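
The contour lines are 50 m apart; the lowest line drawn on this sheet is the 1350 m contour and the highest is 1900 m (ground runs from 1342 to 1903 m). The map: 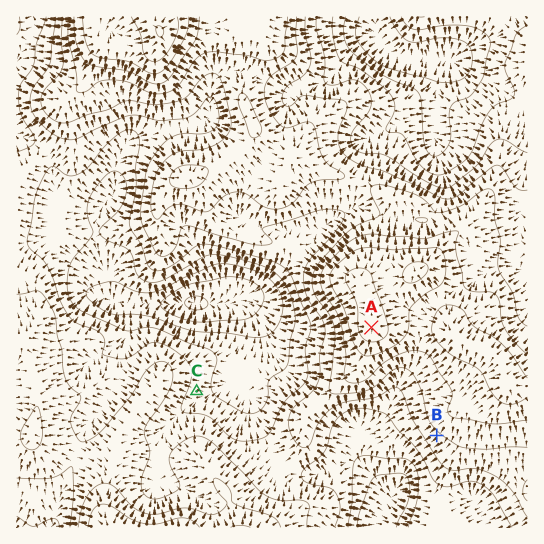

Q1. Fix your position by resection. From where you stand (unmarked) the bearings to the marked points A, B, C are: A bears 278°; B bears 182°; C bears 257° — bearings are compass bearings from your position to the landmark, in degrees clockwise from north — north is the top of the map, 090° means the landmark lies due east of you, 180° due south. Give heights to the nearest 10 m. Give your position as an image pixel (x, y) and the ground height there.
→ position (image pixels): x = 440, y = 336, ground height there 1770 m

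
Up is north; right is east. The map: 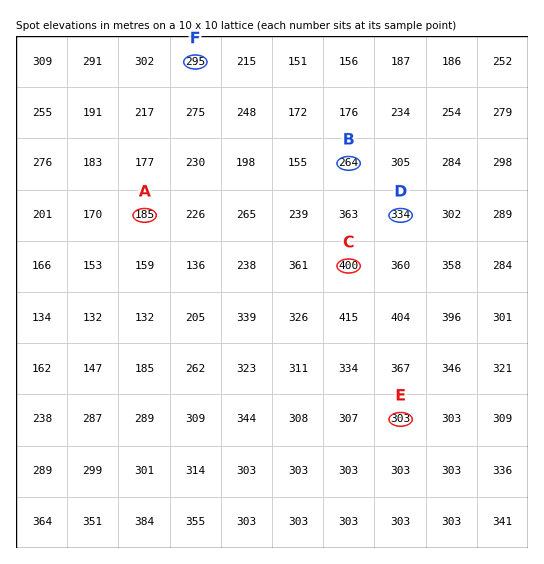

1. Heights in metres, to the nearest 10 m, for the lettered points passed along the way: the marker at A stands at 180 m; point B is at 260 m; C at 400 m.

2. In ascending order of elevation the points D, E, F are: F E D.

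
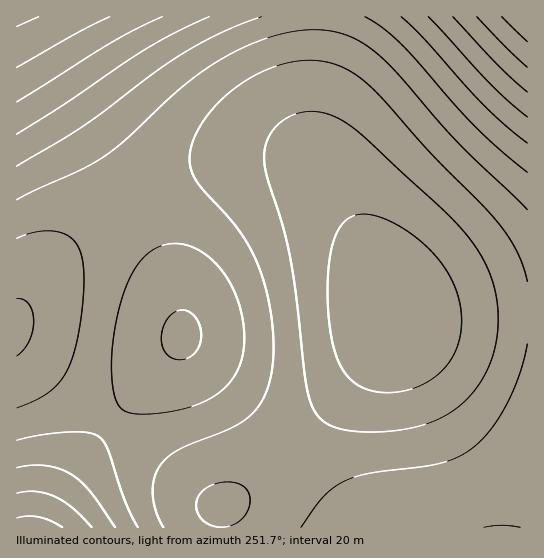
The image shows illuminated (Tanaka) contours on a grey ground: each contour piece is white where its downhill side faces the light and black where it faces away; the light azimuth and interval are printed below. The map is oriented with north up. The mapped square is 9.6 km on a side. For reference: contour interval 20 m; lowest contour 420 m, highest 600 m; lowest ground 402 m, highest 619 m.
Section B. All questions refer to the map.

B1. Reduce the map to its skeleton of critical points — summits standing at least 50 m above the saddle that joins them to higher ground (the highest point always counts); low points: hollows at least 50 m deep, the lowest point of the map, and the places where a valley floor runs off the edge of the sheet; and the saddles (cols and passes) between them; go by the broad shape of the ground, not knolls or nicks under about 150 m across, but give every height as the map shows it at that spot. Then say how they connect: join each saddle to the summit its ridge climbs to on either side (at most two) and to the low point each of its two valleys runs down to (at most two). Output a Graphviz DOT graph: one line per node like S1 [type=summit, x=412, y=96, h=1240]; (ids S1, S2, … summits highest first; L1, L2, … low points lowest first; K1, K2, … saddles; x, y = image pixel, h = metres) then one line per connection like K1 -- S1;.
graph terrain {
  S1 [type=summit, x=390, y=317, h=619];
  L1 [type=low, x=527, y=17, h=402];
  L2 [type=low, x=18, y=17, h=436];
  L3 [type=low, x=30, y=527, h=471];
  K1 [type=saddle, x=290, y=451, h=573];
  K2 [type=saddle, x=127, y=199, h=551];
  K1 -- S1;
  K1 -- L1;
  K1 -- L3;
  K2 -- S1;
  K2 -- L2;
  K2 -- L3;
}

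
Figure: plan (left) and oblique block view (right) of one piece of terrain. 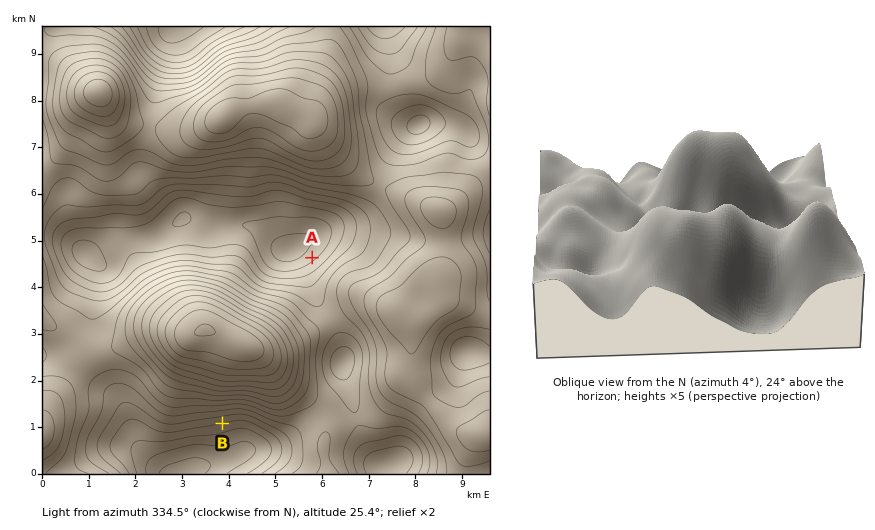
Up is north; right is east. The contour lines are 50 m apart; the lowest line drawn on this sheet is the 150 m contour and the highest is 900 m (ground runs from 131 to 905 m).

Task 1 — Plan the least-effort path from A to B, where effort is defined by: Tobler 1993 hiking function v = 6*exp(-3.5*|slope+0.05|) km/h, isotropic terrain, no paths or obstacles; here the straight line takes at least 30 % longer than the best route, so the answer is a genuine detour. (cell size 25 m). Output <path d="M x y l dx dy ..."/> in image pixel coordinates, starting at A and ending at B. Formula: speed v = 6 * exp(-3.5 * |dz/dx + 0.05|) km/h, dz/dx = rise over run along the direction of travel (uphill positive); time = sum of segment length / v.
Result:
<path d="M312 258l0 35 1 2 0 94-6 12-11 12-12 6-21 0-5-3-22 0-14 7"/>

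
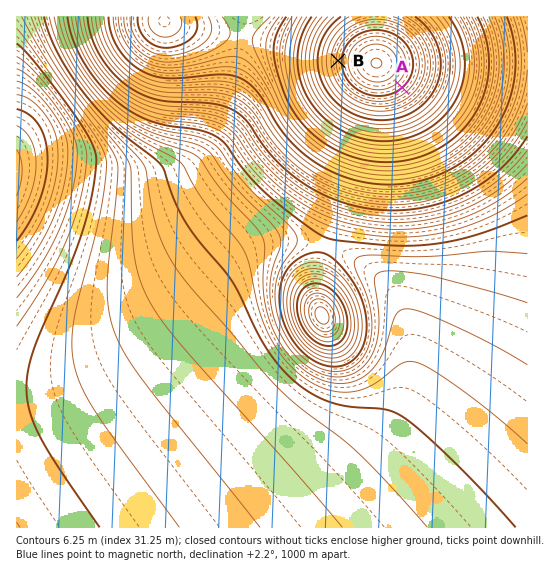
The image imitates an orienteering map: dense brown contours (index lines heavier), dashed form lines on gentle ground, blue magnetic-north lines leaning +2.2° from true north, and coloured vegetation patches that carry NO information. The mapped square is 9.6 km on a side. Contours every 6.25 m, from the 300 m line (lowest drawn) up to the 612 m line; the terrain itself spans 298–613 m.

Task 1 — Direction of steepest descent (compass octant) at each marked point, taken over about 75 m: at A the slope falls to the SE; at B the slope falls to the W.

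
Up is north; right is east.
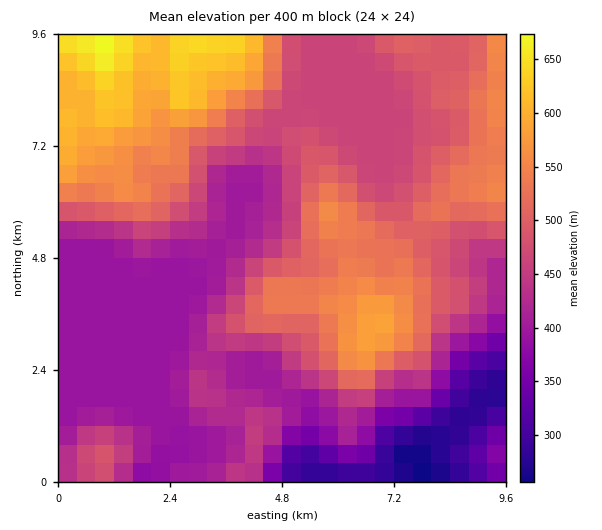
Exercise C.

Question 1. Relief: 250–680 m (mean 460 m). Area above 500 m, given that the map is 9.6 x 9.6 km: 30.3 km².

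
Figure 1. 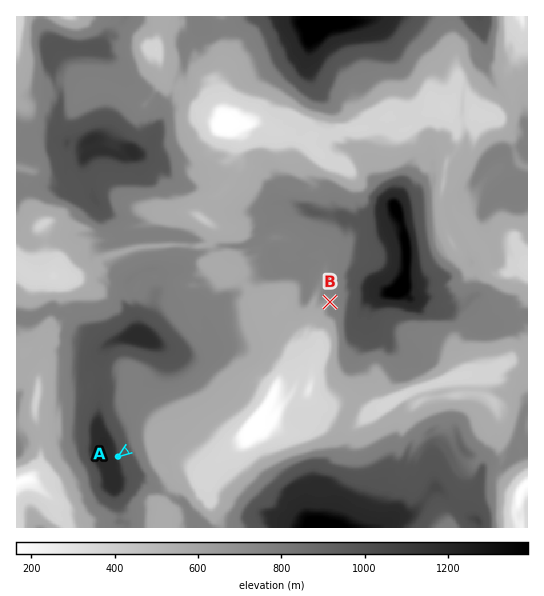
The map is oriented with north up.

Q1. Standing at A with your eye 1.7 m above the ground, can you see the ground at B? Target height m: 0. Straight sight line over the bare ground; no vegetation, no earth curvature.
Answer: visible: true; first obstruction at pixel None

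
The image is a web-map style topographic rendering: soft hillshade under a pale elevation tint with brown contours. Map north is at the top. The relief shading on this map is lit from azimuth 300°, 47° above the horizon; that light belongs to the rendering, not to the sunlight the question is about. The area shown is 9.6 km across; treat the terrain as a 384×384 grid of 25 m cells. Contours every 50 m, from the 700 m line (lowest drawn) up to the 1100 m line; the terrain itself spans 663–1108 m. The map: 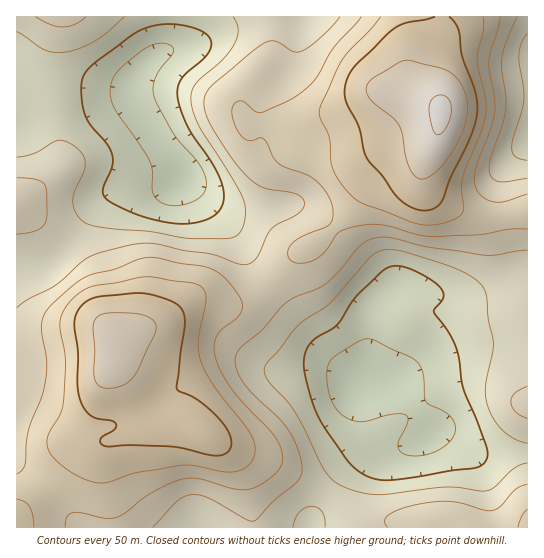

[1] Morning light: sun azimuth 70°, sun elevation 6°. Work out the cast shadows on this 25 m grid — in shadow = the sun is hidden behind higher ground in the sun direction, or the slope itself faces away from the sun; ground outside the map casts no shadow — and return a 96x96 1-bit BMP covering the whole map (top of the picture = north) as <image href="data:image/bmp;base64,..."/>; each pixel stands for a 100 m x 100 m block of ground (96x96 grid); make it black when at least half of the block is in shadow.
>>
<image width="96" height="96" href="data:image/bmp;base64,Qk2+BAAAAAAAAD4AAAAoAAAAYAAAAGAAAAABAAEAAAAAAIAEAAATCwAAEwsAAAIAAAAAAAAA////AAAAAAAAAAAAAAAAAAAAAAAAAAAAAAAAAAAAAAAAAAAAAAAAAAAAAAAAAAAAAAAAAAAAAAAAAAAAAAAAAAAAAAAAAAAAAAAAAAAAAAAAAAAAPgAAAAAAAAAAAAAAfgAAAAAAAAAAAAAA/gAAAAAAAAAAAAAA/gAAAAAAAAAAAAAA/AAAAAAAAAAAAAAA+AAAAAAAAABgAAAAcAAAAAAAAAD4AAAAAAAAAAAAAAD4AAAAAAAAAAAAAAD4AAAAAAAAAAAAH4D4AAAAAAAAAAAB/+B4AAAAAAAAAAAD//AAAAAAAAAAAAAD//AAAAAAAAAAAAAD//h4AAAAAAAAAAAD//D/wAAAAAAAAAAD//D/8AAAAAAAAAAB//D/+AAAAAAAAAAA/+D//AAAAAAAAAAAf8D//AAAAAAAAAAAP8D//AAAAAAAAAAAH4D//AAAAAAAAAAAAwD//AAAAAAAAAAAAAD//AAAAAAAAAAAAAD//gAAAAAAAAAAAAD//gAAAAAAAAAAAAD//gAAAAAAAAAAAAD//gAAAAAAAAAAAAD//gAAAAAAAAAAAAD//AAAAAAAAAAAAAD//AAAAAAAAAAAAAB//AAAAAAAAAAAAAA/+AAAAAAAAAAAAAAf+AAAAAAAAAAAAAAH+AAAAAAAAAAAAAAD8AAAAAAAAAAAAAAA8AAAAAAAAAAAAAAAYAAAAAAAAAAAAAAAAAAAAAAAAAAAAAAAAAAAAAAAAAAAAAAAAAAAAAAAAAAAAAAAAAAAAAAAAAAAAAAAAAAAAAAAAAD/AAAAAAAAAAAAAAP/AAAAAAAAAAAAAA//AAAAAAAAAAAAAB/+AAAAAAAAAAAAAB/+AAAAAAAAAAAAAD/8AAAAAAAAAAAAAD/4AAAAAAAAAAAAAH/4AAAAAAAAAAAAAH/wAAAAAAAAAAAAAH/wAAAAAAAAAAAAAD/gAAAAAAAADwAH4B/gAAAAAAAD/+Af/A/AAAAAAAAP//A//gfAAAAAAAAf//g//gOAAAAAAAA///gf/gOAAAAAAAA///gP/AEAAAAAAAB///gD/AEAAAAAAAB///gB+AGAAAAAAAD///AAcAAAAAAAAAD//+AAAAAAAAAAAAH//+AAAAAAAAAAAAH//8AAAAAAAAAAAAP//8AAAAAAAAAAAAP//4AAAAAAAAAAAAP//4AAAAAAAAAAAAf//wAAAAAAAAAAAAf//gAAAAAAAAAAAAP//gAAH4AAAAAAAAP//AAAf8AAAAAAAAH//AAA/8AAAAAAAAD/+AAD/4AAAAAAAAB/+AAD/4AAAAAAAAA/8AAH/4AAAAAAAAAf4AAH/wAAAAAAAAADwAAH/wAAAAAAAAAAAAAD/gAAAAAAAAAAAAAD/gAAAAAAAAAAAAAB/gAAAAAAAAAAAAAA/AAAAAAAAAAAAAAAfAAAAAAAAAAAAAAACAAAAAAAAAAAAAAAAAAAAAAAAAAAAAAAAAAAAAAAAAAAAAAAAAAAAAAAAAAAAAAAAAAAAAAAAAAAAAAAAAAAAAAAAAAAAAAAAAAAAAA="/>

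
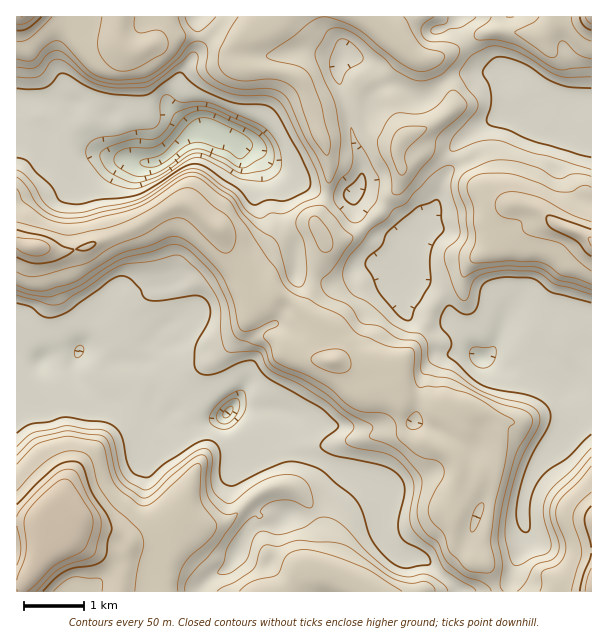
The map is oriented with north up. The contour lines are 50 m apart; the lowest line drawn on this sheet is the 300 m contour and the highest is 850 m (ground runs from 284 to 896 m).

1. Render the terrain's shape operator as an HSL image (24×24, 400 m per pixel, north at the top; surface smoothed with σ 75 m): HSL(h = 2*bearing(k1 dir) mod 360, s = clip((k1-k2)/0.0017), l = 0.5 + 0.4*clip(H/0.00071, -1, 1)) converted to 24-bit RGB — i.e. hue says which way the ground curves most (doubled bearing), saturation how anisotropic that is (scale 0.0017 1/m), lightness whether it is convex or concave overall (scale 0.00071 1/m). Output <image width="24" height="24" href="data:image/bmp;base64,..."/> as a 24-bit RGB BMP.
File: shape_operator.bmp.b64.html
<image width="24" height="24" href="data:image/bmp;base64,Qk32BgAAAAAAADYAAAAoAAAAGAAAABgAAAABABgAAAAAAMAGAAATCwAAEwsAAAAAAAAAAAAA/8zSGJBwHjgSLG0txsR5WWZ82q5oGjw7FoVCs2SwwVqlxmyakH3BmcjirunnYsjgtyfk/wmnbQgXYP4pC2xaiEi7uozREyrI98uG8J/hkZnjNODXn7dgUmmEvHyAqV2JL5BJEjo8WtOHrMbUkqnWacNkocA8Og0YRCcTYg4quu/U2+vEHkSBIXxPfhMqHVReyuanlouDzraoVovBU5S9g1Gbjn+Ev5q1wJnWDmxqT68oY3IxlGo8sLpqczBMaESAxCvJhNGze8pi7N2GHzpbPh5SxZQyMi+i2aThy5uxtua1aDO6U5bGZSbywYiogtt6ISyo/4PpjXI8PWErSsZPkHVih2KGTFh7SzvBx7+wuZmB29FVGFKQER9svdjpKJvTH3hH5K6s7Ny3PCeRJpduCg8p6ZzF/e7ODhUlIohM6bb8yMvzgmSugF1zgGZqbUtkMm4amrNNvI1ytpmI4qJADkNWK5pw2nim4pu4JrUv63dZ5tucIQ84R3BdDFkm/9jMRgufaH1qT3Y1i3w0hz5Dizo5dVkyUyg9dsxyRq6ChMB7k2OE6q6VED9GNnBOJntkHMIufWjfhazg84ueehaIeIWEZIBrS6cWTBn/yn66foSJe4OKX2eQkynG6Ge8YnLVd9zQuVBYnoVkXYht1YGHOZ3QPXV8LHFRZIFLUmwmb2MfdV8wh2RohXR1f3tuxqdtDTMAyqYAlIpidVlRVR4ijzUgb+BoScaAMXmWk76gi5u+v+b1m6rq8JzuVjWZdneGe5OKgIGVe2ySi3Z4fImKgnOKin2JjXZt4XXJDMTKkzQvTh4VP7iLjum/hKGmg5ScNdu/kMXRjOy6Zg8lXTMZgEwwfmdpfHJxh5xVh45JSF9+pIV2fYBrb4GDfniMo2mmxmZtSzYl3xW+yun1lb7nnNHebICni5e9y+aME0UbkWgbMxEko3BijIl4g3V5dYeAlnaMd56eUkiHdqJqiYCAboJ0bHxzU2CPxEmq5WKvPv/Xp3V+e5JgfLdbaJe0Xb6i6WaRkTaqrUKMUJ23VpWLkoN/f3+HgnuCZkAqo58mPYVJcYOCiXyAind2aX1mRWFnXC9h8O3QRKCBU6SEktDGlcK1Q4Z9iFs8ZypAwGJTmmYzYKJ3UW99kYp5gXt0gGtbWehvguKFbKwtEVMgZXpakYNtlGmXdjuDO4uEqduRk8CeDJ/pvHgvaoM6l2ZScERhVnN3uTt79uaWIks7dXZFZUMydSkMdDASw51DSrtK04W5x1ahEDwUVH8rRl1AWyVAeeWFfLeDn9CGGwcs5KBwV6gqQGY0dml6Z2p+bU2Q75Go9ja7gQ7JEnm3q+nta1jhzOr/sav/qYbv7MT3yZbxiITQJSl9Yc/Im9iNbcqjqECuTRpwxtmZ37boLl26TXtlaHd9PZmcjzqg4qCYlIrFjWu/gjBCY+H9iLwoKKq2KS/FuYff1rn69cn7hlzIcc/BuubHMKjkijGvZzno2/DcS4Ku+y/d0kpEOG9GR0xqQzVo1tiTlmliTnS6yv7/LOC9gt9qORYjS1clKokOE3w6dzDr/c77wuXfpO7gfgiKqUWCJ2Il2VEAZWQTJz9L84aTRbtlHT5cZW/BmNCgkr3JjNDNj0+Wu2eEoR5Cf1Bse7F+OMpBM0AVBTIBMrEc+uTRskK3YRODlyJ1wzU8114Y4u2ZDx1O0MlE5KyjJWB0EtKDusl3pbRvnn1uR2SSes52iGZdgoR7u55djhkYVjcbjqkmADMNncAASxEFJxIMQyIJrRw+1PnAYMi0LRmLod+twYp2RbKGKoZzaKx+eK15g1tDgVc2cEs0in+BfoqFn3CZjHSzuo/Ww9XfxkXOHCgLLg4FQ8kRTO7MVjOk2fjKbyuXQI+aWrV5t5HW+J3iMa5HHGkldlU5fmhdf3p2f32BfYBCeIdZcU5Oaz0TUFQNlrcPnxehtkPuWprSecc5H0kvStpnsuOhYSGSaZhaabRQWFMiTn4q9NfZaS/AbW6Ig3l/fmtbeXdHlsJAImtPXgYxudL4wL3u8K28AkIsYBrDyszlys/skanvq+zsq8SAKhxhun2lhSA4xoVFJdEkU4IbYkdBdV9ZVRQb1JMXkJdE4uW8MAx0i/TkdXywm73Dy6XZ9cT2ACkzzM+JsI9XgY04XGwor304Iyc9ThQSZeKMvfjpx7P241/xfic0VhkXZNzmg+LfvmDDtPg3GoCXb6SUX2+Hq8JnbINPzd6TEQupT2qvzqK7tJe7o3ivoExScxuDh+zcpN/I5lY6DT4FHByD8Xn+p8D+n4HZvVfF+SW9"/>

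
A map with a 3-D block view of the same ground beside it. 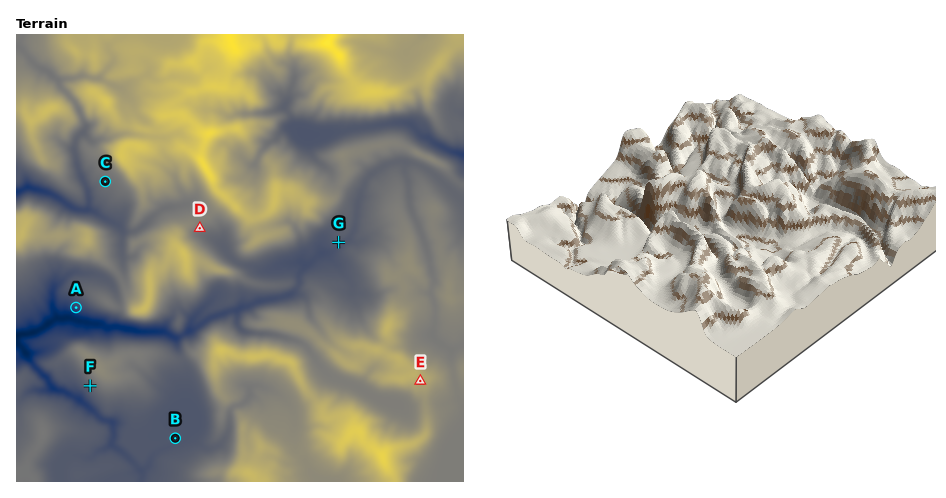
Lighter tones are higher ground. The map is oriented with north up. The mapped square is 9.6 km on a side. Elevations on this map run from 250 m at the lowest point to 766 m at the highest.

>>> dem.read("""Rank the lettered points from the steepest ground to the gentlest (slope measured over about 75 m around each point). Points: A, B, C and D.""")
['A', 'D', 'C', 'B']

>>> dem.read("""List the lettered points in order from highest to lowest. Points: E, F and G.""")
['E', 'F', 'G']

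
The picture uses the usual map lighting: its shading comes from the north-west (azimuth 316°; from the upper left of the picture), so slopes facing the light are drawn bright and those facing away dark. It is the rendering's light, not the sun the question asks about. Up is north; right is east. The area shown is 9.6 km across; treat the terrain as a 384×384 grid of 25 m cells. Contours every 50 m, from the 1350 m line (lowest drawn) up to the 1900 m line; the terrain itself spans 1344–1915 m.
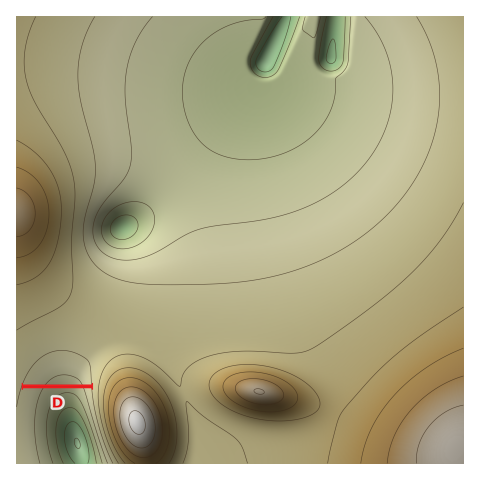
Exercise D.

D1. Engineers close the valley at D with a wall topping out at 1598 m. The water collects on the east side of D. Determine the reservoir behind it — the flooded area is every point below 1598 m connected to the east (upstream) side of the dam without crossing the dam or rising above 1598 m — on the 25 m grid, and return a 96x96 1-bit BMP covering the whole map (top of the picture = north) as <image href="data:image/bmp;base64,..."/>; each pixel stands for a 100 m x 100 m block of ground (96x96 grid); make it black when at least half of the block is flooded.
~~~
<image width="96" height="96" href="data:image/bmp;base64,Qk2+BAAAAAAAAD4AAAAoAAAAYAAAAGAAAAABAAEAAAAAAIAEAAATCwAAEwsAAAIAAAAAAAAA////AAAAAAAAAAAAAAAAAAAAAAAAAAAAAAAAAAAAAAAAAAAAAAAAAAAAAAAAAAAAAAAAAAAAAAAAAAAAAAAAAAAAAAAAAAAAAAAAAAAAAAAAAAAAAAAAAAAAAAAAAAAAAAAAAAAAAAAAAAAAAAAAAAAAAAAAAAAAAAAAAAAAAAAAAAAAAAAAAAAAAAAAAAAAAAAAAAAAAAAAAAAAAAAAAAAAAAAAAAAAAAAAAAAAAAAAAAAAAAAAAAAAAAAAAAAAAAAAAAAAAAAAAAAAAAAAAAAAAAA//wAAAAAAAAAAAAA//wAAAAAAAAAAAAAf/wAAAAAAAAAAAAAf/wAAAAAAAAAAAAAP/wAAAAAAAAAAAAAH/gAAAAAAAAAAAAAB+AAAAAAAAAAAAAAAAAAAAAAAAAAAAAAAAAAAAAAAAAAAAAAAAAAAAAAAAAAAAAAAAAAAAAAAAAAAAAAAAAAAAAAAAAAAAAAAAAAAAAAAAAAAAAAAAAAAAAAAAAAAAAAAAAAAAAAAAAAAAAAAAAAAAAAAAAAAAAAAAAAAAAAAAAAAAAAAAAAAAAAAAAAAAAAAAAAAAAAAAAAAAAAAAAAAAAAAAAAAAAAAAAAAAAAAAAAAAAAAAAAAAAAAAAAAAAAAAAAAAAAAAAAAAAAAAAAAAAAAAAAAAAAAAAAAAAAAAAAAAAAAAAAAAAAAAAAAAAAAAAAAAAAAAAAAAAAAAAAAAAAAAAAAAAAAAAAAAAAAAAAAAAAAAAAAAAAAAAAAAAAAAAAAAAAAAAAAAAAAAAAAAAAAAAAAAAAAAAAAAAAAAAAAAAAAAAAAAAAAAAAAAAAAAAAAAAAAAAAAAAAAAAAAAAAAAAAAAAAAAAAAAAAAAAAAAAAAAAAAAAAAAAAAAAAAAAAAAAAAAAAAAAAAAAAAAAAAAAAAAAAAAAAAAAAAAAAAAAAAAAAAAAAAAAAAAAAAAAAAAAAAAAAAAAAAAAAAAAAAAAAAAAAAAAAAAAAAAAAAAAAAAAAAAAAAAAAAAAAAAAAAAAAAAAAAAAAAAAAAAAAAAAAAAAAAAAAAAAAAAAAAAAAAAAAAAAAAAAAAAAAAAAAAAAAAAAAAAAAAAAAAAAAAAAAAAAAAAAAAAAAAAAAAAAAAAAAAAAAAAAAAAAAAAAAAAAAAAAAAAAAAAAAAAAAAAAAAAAAAAAAAAAAAAAAAAAAAAAAAAAAAAAAAAAAAAAAAAAAAAAAAAAAAAAAAAAAAAAAAAAAAAAAAAAAAAAAAAAAAAAAAAAAAAAAAAAAAAAAAAAAAAAAAAAAAAAAAAAAAAAAAAAAAAAAAAAAAAAAAAAAAAAAAAAAAAAAAAAAAAAAAAAAAAAAAAAAAAAAAAAAAAAAAAAAAAAAAAAAAAAAAAAAAAAAAAAAAAAAAAAAAAAAAAAAAAAAAAAAAAAAAAAAAAAAAAAAAAAAAAAAAAAAAAAAAAAAAAAAAAAAAAAAAAAAAAAAAAAAAAAAAAAAAAAAAAAAAAAAAAAAAAAAAAAAAAAAAAAAAAAAAAAAAAAAAAAAAAAAAAAAAAAA="/>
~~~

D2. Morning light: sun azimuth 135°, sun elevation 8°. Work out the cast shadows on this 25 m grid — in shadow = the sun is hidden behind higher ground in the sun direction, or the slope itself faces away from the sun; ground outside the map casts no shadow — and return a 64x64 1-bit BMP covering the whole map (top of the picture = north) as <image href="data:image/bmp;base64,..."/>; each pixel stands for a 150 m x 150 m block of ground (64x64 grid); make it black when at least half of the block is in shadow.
<image width="64" height="64" href="data:image/bmp;base64,Qk0+AgAAAAAAAD4AAAAoAAAAQAAAAEAAAAABAAEAAAAAAAACAAATCwAAEwsAAAIAAAAAAAAA////AAAAAAAAPAAAAAAAAAB8AAAAAAAAAH4AAAAAAAAA/gAAAAAAAAD+AAAAAAAAAP8AAAAAAAAA/wAAAAAAAAH/AAAAAAAAAf+AAAAAAAAB/4AAAAAAAAH/gAAAAAAAA/+AB+AAAAAD/4AP+AAAAAP/gB/4AAAAA/8AP/AAAAAD/AA/wAAAAAP4AD8AAAAAAIAAPAAAAAAAAAAAAAAAAAAAAAAAAAAAAAAAAAAAAAAAAAAAAAAAAAAAAAAAAAAAAAAAAAAAAAAAAAAAAAAAAAAAAAAAAAAAAAAAAAAAAAAAAAAAAAAAAAAAAAAAAAAAAAAAAAAAAAAAAeAAAAAAAAAD4AAAAAAAAAPgAAAAAAAAA+AAAAAAAAABgAAAAAAAAAAAAAAAAAAAAAAAAAAAAAAAAAAAAAAAAAAAAAAAAAAAAAAAAAAAAAAAAAAAAAAAAAAAAAAAAAAAAAAAAAAAAAAAAAAAAAAAAAAAAAAAAAAAAAAAAAAAAAAAAAAAAAAAAAAAAAAAAAAAAAAAAAAAAAAAAAAAAAAAAAAAAAAAAAAAAAAAAAAAAAAAAAAAAAAAAAAAAAAAAAAAAAAAAAAAAAAAAAAYBAAAAAAAADwOAAAAAAAAPg8AAAAAAAAeDwAAAAAAAB8PAAAAAAAADw8AAAAAAAAPBwAAAAAAAAeHAAAAAAAAB4cAAA=="/>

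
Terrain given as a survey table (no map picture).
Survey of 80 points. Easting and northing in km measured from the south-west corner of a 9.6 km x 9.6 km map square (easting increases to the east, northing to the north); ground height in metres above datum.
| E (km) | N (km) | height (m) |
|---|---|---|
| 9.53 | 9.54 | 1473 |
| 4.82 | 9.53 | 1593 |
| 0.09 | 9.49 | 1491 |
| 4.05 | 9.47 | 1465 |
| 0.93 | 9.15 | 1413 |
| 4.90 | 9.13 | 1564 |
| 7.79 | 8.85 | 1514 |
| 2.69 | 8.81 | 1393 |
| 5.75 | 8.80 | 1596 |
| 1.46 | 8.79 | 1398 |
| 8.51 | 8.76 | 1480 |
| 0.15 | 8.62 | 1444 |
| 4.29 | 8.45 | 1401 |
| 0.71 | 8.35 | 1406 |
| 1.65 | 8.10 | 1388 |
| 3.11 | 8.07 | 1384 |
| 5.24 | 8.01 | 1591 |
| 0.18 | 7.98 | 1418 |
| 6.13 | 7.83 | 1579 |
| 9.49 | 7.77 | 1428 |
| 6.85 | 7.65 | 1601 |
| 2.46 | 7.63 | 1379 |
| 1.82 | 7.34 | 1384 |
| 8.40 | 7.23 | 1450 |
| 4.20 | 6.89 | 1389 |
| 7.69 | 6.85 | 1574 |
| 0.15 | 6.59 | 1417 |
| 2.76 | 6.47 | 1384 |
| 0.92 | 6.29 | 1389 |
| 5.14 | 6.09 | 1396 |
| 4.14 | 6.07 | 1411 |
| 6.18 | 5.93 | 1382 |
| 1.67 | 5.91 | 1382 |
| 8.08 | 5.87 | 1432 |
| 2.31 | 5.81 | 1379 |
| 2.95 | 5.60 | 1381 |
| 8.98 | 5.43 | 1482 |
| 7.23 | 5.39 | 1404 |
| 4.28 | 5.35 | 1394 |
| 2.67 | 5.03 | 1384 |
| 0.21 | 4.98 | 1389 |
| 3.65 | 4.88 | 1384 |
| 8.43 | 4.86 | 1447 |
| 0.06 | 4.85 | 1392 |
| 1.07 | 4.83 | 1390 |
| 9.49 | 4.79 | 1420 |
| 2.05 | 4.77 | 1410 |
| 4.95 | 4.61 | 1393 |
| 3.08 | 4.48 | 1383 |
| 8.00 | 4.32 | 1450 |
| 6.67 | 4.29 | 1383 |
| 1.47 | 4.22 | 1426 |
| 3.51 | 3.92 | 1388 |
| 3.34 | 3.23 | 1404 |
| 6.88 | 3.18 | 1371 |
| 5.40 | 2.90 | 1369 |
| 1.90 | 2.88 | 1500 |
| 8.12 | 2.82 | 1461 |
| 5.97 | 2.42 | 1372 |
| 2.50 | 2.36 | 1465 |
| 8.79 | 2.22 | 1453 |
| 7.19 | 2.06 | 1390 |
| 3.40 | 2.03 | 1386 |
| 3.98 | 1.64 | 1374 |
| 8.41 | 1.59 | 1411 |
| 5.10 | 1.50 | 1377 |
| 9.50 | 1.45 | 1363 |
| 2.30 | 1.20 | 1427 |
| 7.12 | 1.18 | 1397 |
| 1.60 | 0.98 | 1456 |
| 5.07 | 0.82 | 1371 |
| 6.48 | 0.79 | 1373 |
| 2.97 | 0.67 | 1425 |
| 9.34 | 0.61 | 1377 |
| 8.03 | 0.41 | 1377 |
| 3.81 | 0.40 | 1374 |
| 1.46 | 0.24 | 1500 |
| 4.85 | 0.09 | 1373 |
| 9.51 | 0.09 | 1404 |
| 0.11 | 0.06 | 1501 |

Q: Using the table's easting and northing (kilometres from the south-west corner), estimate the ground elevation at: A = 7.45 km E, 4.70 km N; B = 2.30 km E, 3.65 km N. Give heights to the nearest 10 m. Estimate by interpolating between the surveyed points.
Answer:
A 1390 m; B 1440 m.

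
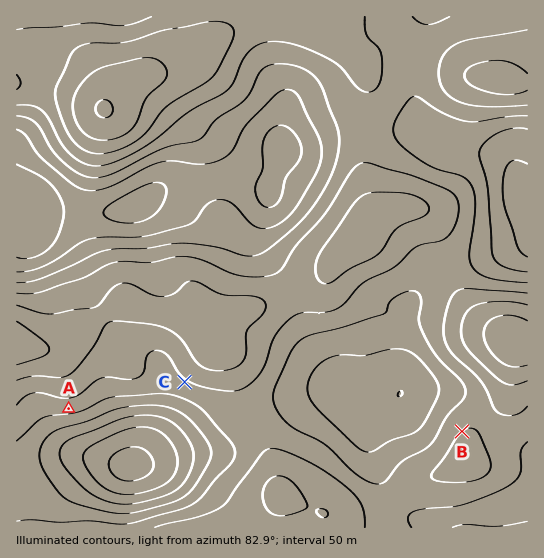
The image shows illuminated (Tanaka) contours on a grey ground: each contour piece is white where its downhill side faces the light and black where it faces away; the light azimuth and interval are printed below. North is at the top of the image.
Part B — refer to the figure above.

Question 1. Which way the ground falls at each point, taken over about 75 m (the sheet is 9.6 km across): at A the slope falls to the N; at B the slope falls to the SE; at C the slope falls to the NE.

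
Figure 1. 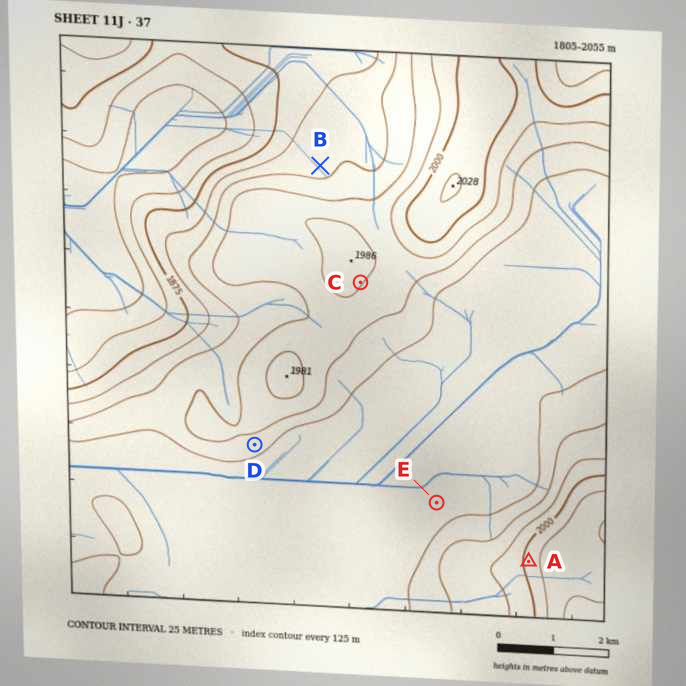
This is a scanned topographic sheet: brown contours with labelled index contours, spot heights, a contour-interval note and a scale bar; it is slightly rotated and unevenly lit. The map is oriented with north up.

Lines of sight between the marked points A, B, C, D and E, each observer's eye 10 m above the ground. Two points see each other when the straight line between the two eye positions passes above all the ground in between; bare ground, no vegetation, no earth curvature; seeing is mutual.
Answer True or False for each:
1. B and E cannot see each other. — True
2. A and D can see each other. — True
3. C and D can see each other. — False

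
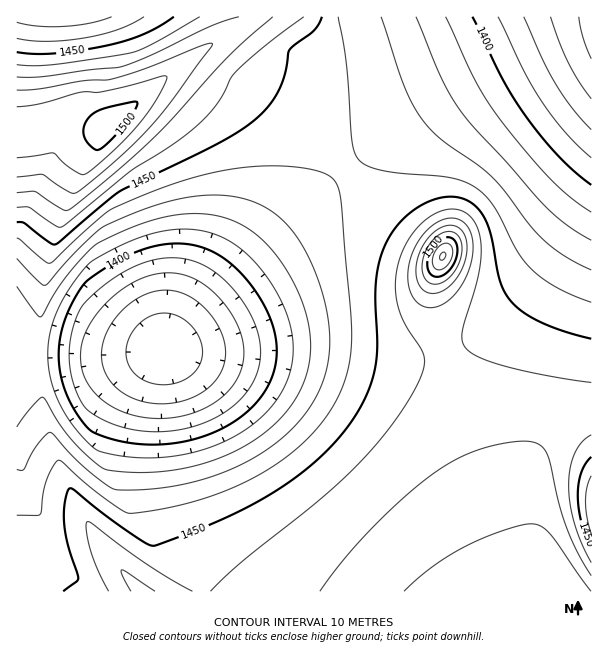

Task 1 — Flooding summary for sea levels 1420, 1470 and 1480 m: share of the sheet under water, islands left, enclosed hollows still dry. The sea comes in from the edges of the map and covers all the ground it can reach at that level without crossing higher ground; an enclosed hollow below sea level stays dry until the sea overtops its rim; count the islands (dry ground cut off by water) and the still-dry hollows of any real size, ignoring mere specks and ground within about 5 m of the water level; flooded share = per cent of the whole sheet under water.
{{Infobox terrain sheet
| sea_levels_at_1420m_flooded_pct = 25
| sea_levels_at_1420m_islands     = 0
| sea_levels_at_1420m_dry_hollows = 0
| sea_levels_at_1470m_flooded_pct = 84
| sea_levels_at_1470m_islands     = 1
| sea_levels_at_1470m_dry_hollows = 0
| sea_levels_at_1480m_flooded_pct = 93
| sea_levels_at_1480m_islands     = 1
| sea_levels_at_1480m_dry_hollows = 0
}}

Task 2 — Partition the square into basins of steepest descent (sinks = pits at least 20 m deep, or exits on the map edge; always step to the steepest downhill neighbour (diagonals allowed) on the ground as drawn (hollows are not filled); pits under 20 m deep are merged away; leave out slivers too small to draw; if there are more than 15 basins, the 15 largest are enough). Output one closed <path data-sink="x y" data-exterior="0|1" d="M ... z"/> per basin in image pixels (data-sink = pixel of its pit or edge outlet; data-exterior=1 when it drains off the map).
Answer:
<path data-sink="164 351" data-exterior="0" d="M201 52l-40 28-51 48-11 0-15-4-10-6-6 0-21 9-31 5 0 459 499 1 1-23-6-29-36-96-40-121-2-27 4-26 6-15-46-31-29-29-35-42-36-37-33-24-33-14z"/><path data-sink="591 17" data-exterior="1" d="M591 16l-333 0 0 4-6 4-24 10-28 17 30 27 33 14 33 24 36 37 35 42 29 29 46 31-9 27-1 17 2 24 40 121 36 96 6 29 0 23 16-1 0-37-4-27-2-36 3-23 5-13 10-18 16-15 15-7 17-4z"/><path data-sink="57 17" data-exterior="1" d="M257 16l-240 0-1 115 19-1 21-6 12-6 6 0 19 9 17 1 27-26 45-38 36-24 34-16 6-4z"/><path data-sink="591 506" data-exterior="1" d="M591 412l-16 3-21 12-16 19-9 22-3 39 6 47 1 38 59-1z"/>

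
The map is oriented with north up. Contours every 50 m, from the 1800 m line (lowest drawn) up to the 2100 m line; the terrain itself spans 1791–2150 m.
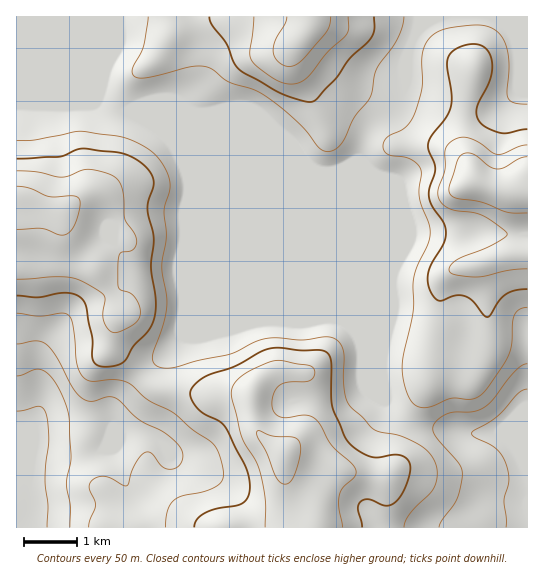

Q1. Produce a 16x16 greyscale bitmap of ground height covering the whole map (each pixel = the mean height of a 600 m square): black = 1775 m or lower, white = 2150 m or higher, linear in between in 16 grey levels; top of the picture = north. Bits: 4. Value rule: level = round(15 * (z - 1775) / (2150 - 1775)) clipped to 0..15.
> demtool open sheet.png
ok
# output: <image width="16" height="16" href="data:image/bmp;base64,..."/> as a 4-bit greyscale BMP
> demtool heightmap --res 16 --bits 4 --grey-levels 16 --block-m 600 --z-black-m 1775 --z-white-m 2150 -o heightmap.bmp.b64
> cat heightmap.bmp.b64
<image width="16" height="16" href="data:image/bmp;base64,Qk32AAAAAAAAAHYAAAAoAAAAEAAAABAAAAABAAQAAAAAAIAAAAATCwAAEwsAABAAAAAAAAAAAAAAABEREQAiIiIAMzMzAERERABVVVUAZmZmAHd3dwCIiIgAmZmZAKqqqgC7u7sAzMzMAN3d3QDu7u4A////ABJWeJrMqXVDE1Vmety6hkMSRFaM3Jh1MxNFaKy6hmVDJHeJrLpmiIRGmXZ5mWaJh3erhVZmVXmXqruFVVVVeqnMy4VVVVV6vN3LhVVVVWm83cuFVVVVfO6aqXVVVmZ73GZ2ZVVod4qpVVZmZ5mHeZdVVoeL25d5p1VWiJvduHeH"/>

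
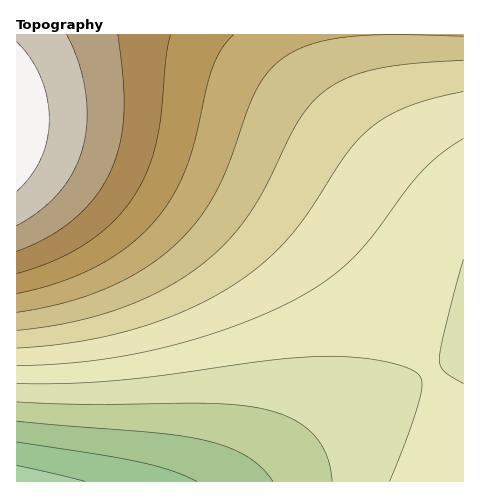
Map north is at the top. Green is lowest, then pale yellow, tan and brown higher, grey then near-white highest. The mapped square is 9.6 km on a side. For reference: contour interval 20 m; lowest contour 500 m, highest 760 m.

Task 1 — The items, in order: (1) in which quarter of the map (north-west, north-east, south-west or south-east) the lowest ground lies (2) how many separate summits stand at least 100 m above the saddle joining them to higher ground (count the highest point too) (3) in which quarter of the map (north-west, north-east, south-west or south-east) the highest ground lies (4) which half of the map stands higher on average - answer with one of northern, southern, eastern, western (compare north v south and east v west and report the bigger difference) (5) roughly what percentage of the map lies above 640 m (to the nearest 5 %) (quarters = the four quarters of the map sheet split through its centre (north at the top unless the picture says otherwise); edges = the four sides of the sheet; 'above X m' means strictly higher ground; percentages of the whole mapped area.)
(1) Look to the south-west quarter for the lowest ground.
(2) There is 1 summit with 100 m or more of prominence.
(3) The highest ground is in the north-west quarter.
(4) The northern half stands higher on average than the southern half.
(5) About 35 % of the map lies above 640 m.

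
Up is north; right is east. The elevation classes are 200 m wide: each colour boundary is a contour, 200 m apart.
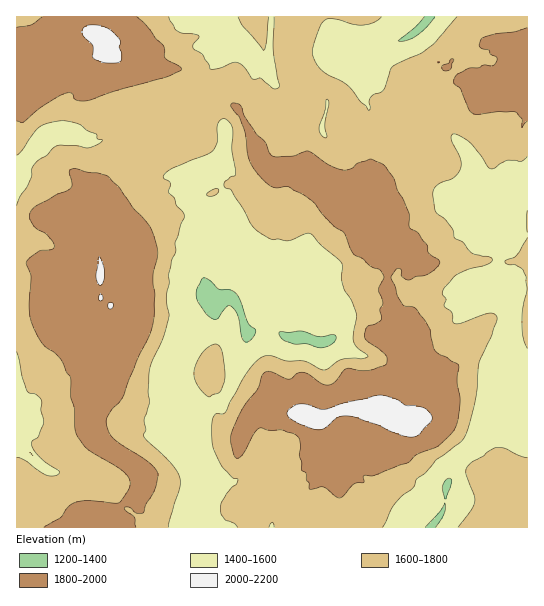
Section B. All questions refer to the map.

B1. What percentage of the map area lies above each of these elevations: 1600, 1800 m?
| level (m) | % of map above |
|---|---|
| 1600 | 71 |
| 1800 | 30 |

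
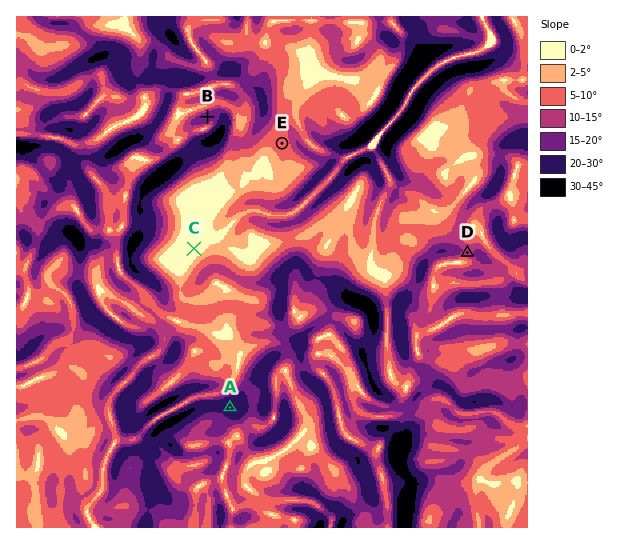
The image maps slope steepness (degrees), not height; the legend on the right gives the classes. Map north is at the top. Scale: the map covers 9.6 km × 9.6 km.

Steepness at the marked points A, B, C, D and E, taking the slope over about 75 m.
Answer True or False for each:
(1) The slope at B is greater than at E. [True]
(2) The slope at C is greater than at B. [False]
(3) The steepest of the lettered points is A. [True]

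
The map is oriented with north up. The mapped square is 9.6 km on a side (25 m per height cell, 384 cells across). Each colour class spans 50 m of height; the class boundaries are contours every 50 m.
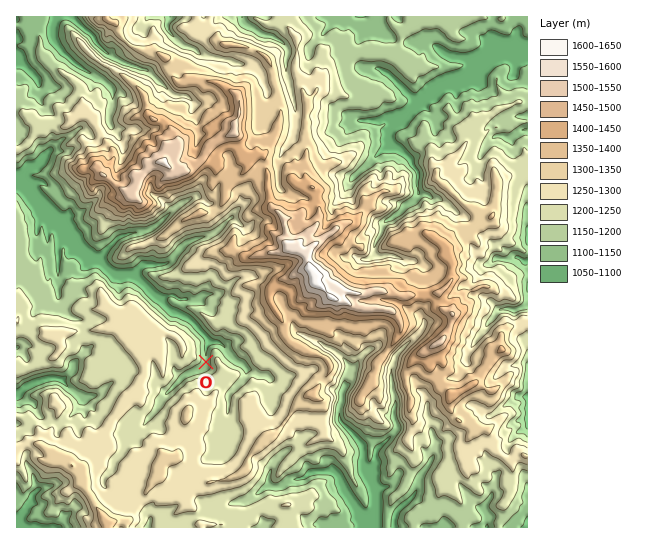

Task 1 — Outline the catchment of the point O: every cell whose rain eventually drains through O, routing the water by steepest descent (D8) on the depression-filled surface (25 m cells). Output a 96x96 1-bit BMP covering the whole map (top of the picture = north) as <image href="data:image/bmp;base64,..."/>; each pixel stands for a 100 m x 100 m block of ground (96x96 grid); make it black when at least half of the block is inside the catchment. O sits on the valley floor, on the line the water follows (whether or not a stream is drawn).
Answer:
<image width="96" height="96" href="data:image/bmp;base64,Qk2+BAAAAAAAAD4AAAAoAAAAYAAAAGAAAAABAAEAAAAAAIAEAAATCwAAEwsAAAIAAAAAAAAA////AAAAAAAAAAAAAAAAAAAAAAAAAHgAAAAAAAAAAAAAAPwAAAAAAAAAAAAAAfwAAAAAAAAAAAAAAf4AAAAAAAAAAAAAA/8AAAAAAAAAAAAAB/8AAAAAAAAAAAAAB/+AAAAAAAAAAAAAD/+AAAAAAAAAAAAAD//AAAAAAAAAAAAAH//AAAAAAAAAAAAAB//gAAAAAAAAAAAAA//gAAAAAAAAAAAAAf/8AAAAAAAAAAAAAf/+AAAAAAAAAAAAAf/+AAAAAAAAAAAAAP/+AAAAAAAAAAAAAP/+AAAAAAAAAAAAAH/+AAAAAAAAAAAAAH//AAAAAAAAAAAAAD//AAAAAAAAAAAAAB//AAAAAAAAAAAAAB//gAAAAAAAAAAAAA//4AAAAAAAAAAAAAf/+AAAAAAAAAAAAAP//AAAAAAAAAAAAAH//AAAAAAAAAAAAAH//gAAAAAAAAAAAAD//gAAAAAAAAAAAAD//gAAAAAAAAAAAAD//AAAAAAAAAAAAAD/wAAAAAAAAAAAAAD/gAAAAAAAAAAAAAH+AAAAAAAAAAAAAAP+AAAAAAAAAAAAAAP8AAAAAAAAAAAAAAf4AAAAAAAAAAAAAA7gAAAAAAAAAAAAABwAAAAAAAAAAAAAABgAAAAAAAAAAAAAAAAAAAAAAAAAAAAAAAAAAAAAAAAAAAAAAAAAAAAAAAAAAAAAAAAAAAAAAAAAAAAAAAAAAAAAAAAAAAAAAAAAAAAAAAAAAAAAAAAAAAAAAAAAAAAAAAAAAAAAAAAAAAAAAAAAAAAAAAAAAAAAAAAAAAAAAAAAAAAAAAAAAAAAAAAAAAAAAAAAAAAAAAAAAAAAAAAAAAAAAAAAAAAAAAAAAAAAAAAAAAAAAAAAAAAAAAAAAAAAAAAAAAAAAAAAAAAAAAAAAAAAAAAAAAAAAAAAAAAAAAAAAAAAAAAAAAAAAAAAAAAAAAAAAAAAAAAAAAAAAAAAAAAAAAAAAAAAAAAAAAAAAAAAAAAAAAAAAAAAAAAAAAAAAAAAAAAAAAAAAAAAAAAAAAAAAAAAAAAAAAAAAAAAAAAAAAAAAAAAAAAAAAAAAAAAAAAAAAAAAAAAAAAAAAAAAAAAAAAAAAAAAAAAAAAAAAAAAAAAAAAAAAAAAAAAAAAAAAAAAAAAAAAAAAAAAAAAAAAAAAAAAAAAAAAAAAAAAAAAAAAAAAAAAAAAAAAAAAAAAAAAAAAAAAAAAAAAAAAAAAAAAAAAAAAAAAAAAAAAAAAAAAAAAAAAAAAAAAAAAAAAAAAAAAAAAAAAAAAAAAAAAAAAAAAAAAAAAAAAAAAAAAAAAAAAAAAAAAAAAAAAAAAAAAAAAAAAAAAAAAAAAAAAAAAAAAAAAAAAAAAAAAAAAAAAAAAAAAAAAAAAAAAAAAAAAAAAAAAAAAAAAAAAAAAAAAAAAAAAAAAAAAAAAAAAAAAAAAAAAAAAAAAAAAAAAAAAAAAAAAAAAAAAAAAAAAAAAAAAAAAAAAAAAAAAAAAAAAAAAAAAAAAAAAAAAAAAAAAAAAAAAAAAAAAAAAA="/>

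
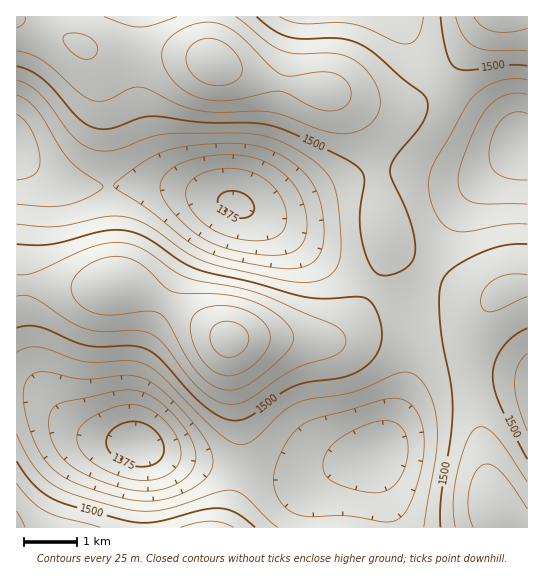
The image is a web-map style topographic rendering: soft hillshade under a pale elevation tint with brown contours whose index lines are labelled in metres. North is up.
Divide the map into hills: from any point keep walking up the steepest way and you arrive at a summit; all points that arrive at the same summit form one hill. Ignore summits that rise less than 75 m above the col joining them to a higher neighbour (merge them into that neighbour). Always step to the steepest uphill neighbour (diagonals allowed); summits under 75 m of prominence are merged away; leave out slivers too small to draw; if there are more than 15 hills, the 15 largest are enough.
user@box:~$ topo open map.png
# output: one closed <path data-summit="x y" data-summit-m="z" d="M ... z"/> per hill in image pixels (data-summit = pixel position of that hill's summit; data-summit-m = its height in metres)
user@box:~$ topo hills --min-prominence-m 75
<path data-summit="229 339" data-summit-m="1610" d="M527 16l-128 1 17 33 15 20 27 25 49 34 13 14-2 5-43 41-12 16-48 90-5 22-2-7-13-11-57-30-71-49-28-15-37-12-39-8-94 0-24-9-28-21-1 235 14 2 12 5 28 26 24 13 43 8 22 9 31 8 92 15 29 0 43-15-25 14-12 11-6 16-1 26 217 0z"/><path data-summit="214 62" data-summit-m="1590" d="M398 16l-381 0-1 138 29 22 24 9 94 0 39 8 37 12 28 15 71 49 57 30 13 11 2 7 5-22 48-90 12-16 41-39 4-7-13-14-49-34-27-25-15-20z"/><path data-summit="17 527" data-summit-m="1554" d="M25 391l-9 0 1 137 292 0 2-26 6-16 12-11 19-10-3-1-34 12-29 0-104-17-41-15-28-4-24-8-15-9-28-26z"/>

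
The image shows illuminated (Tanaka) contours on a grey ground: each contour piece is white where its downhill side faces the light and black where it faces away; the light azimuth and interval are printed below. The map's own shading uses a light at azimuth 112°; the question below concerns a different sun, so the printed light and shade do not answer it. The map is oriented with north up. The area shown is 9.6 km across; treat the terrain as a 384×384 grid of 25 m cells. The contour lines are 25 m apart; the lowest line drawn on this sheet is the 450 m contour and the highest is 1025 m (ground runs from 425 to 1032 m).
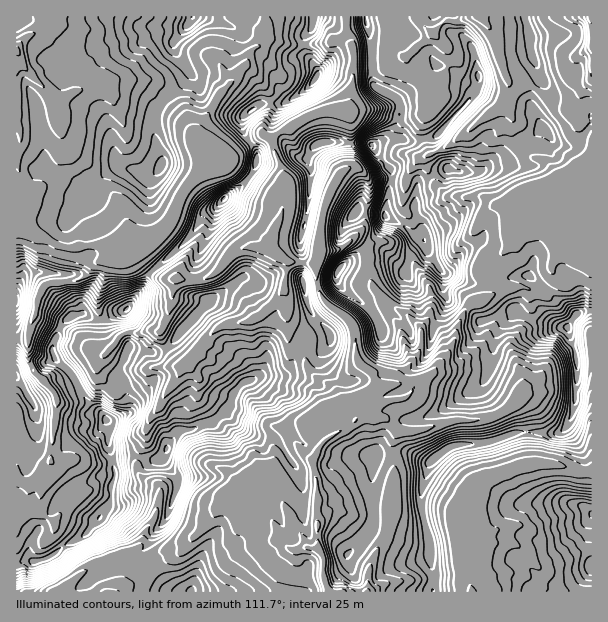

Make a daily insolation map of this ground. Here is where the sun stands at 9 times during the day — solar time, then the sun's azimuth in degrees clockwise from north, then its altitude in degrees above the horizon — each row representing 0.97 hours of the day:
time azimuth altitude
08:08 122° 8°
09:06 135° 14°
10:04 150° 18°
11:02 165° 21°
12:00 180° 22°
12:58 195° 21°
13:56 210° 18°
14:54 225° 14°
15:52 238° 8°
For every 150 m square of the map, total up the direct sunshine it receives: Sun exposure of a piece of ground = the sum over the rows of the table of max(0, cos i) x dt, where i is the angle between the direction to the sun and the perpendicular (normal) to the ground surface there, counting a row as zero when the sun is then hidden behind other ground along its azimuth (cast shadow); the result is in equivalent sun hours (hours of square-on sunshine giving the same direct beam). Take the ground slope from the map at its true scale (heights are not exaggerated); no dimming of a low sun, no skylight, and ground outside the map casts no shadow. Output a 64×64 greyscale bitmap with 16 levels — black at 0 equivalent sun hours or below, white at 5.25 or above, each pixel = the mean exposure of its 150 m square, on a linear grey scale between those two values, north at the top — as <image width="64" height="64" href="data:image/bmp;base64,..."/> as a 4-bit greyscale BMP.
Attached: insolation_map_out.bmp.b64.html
<image width="64" height="64" href="data:image/bmp;base64,Qk12CAAAAAAAAHYAAAAoAAAAQAAAAEAAAAABAAQAAAAAAAAIAAATCwAAEwsAABAAAAAAAAAAAAAAABEREQAiIiIAMzMzAERERABVVVUAZmZmAHd3dwCIiIgAmZmZAKqqqgC7u7sAzMzMAN3d3QDu7u4A////AP/sqHiamXdmVVVlVVVVVVVVfd7KhVVVZ2d3d3ZlZ3ia///8hnmYh2VDM0RERUVVVmZ6yoiqmId3d3d3dmZmeJvv///JZniHdkMjRVVVVWZmd2ioh3iaqXZmd3iIhmd3eGd7/v65dnh2VDNGZlVmZlVUeZiYZmZ4d2d3d3dmiIdlRCFs///ah4hmU0ZmZmZlVCSYZ5lmZWd2Z3dmVWh4mIZVYyWv///rrKhlNXZmdmepmIVFeYZmd2Znd3d3h3eJiGV2REe//syc64hUZlZ3eGeGVERXhmZ3VWd3dmZmeIiZZUVlVYzM3Ka8mHVGZmd3eXZVVFZ3ZndWZ2eImImHd4llRnZUR63ct3uYdlVnd3eId4ZWd3Znh2ZnZ3iZmImHd2Zmh1M0d4mYaqh3dnd3d4h2eHiHdneHd3dnd3eIiIhzZmVodURmRXdnuoh3d3d3eId4iIh3d4iZh3dmVVVVQgBmZUV3dnh2d3eruph3d3eIh5iYiHd3eamId2VERDIAAHhmVEV3WHWLuHiZmYd3d5h3mIh3d3d4qqiHZlVDMRABeHVVREV2Z73IRURYqYd4l2iZmIiHeIm7uqmYdlVDRWd3l3dmeHZ3eJhmebuqmpl1VWeIiIeIdpzN3cuoh4iauneId4mqp2UjeaqrzMqqmFaWVmZmZnUhKN///tzMze3Jd4dom7mHVCRHzu7uzcmXZ3hCM0NEMQABNWec7////rl4h1eqmYqEMyWt7+vMlmV3Z4UjMjQzIRAAAAFYqpm9qXiXV2ZoiapCERJpm8l2eHd3eIQzNIh2QgAAAAARIlqoeIdVaHU0mmIjIiN5ipvLmHd3d2Z3ZVaJd2QyEBEjR6qZZkRkMQAVlTNENFZ3ruzsqHdnd2ZVRFi8zLlkRERXqadEWYYAASRoQjRGVom6rLu6qHdmZ3ZmZnmrqYdlVFeIlCOJhBEkVEhzMzNEa8qYd5uqu6dmZ2ZmVniZh3Z2d5lzNol0MlZUNYYzRDM1iZiJh5p2d5mZhlRVZ4mIh2d4mFN9yUNERWVDRURUNCEkZVZ7qWRXiarLd2ZniYeZh4iHMmmjJFQ2mauYdURUVCNmV4mphozv+o2oiHd4iKupmXcgJ1RFZkSJh4qnVUVURVVXeKqXnf67qcp6l4iLzczJZiE0eHZ4c0QxOrp0VUM0RVZ3iYeKynqnunaqiavM7st2UjNImaqnIiIlq6YiIiEkVnh2ZXmImnebmIqZy4mt2nZ0RFvt3e/8l0NaunQyIjVViFI1mnaHeIu4iqirqHZmmpVFRZp2rv25UzWc3Ll0VmeVEUnaVnbLjLhjV4qFQgOspUQyJDNVeoZTM2qqmalWaIMlz8Znncqb2kEkVUUwEhN1RDERIAAFmFRmVniJm4VpdG77Znre3Lt4mGQiMzQgAFZTAAAQAAFmQyEAJomZlnl1rpVmm824qpqql1RWYyERN3ZCAAAAABM0MQACaHZ3eFSLh3iaq4nO63Z3ialDVUQ1ZUMQAAAAGKdocxE1QzRBIkepeJh3jch4ZmVVRVZ2ZiIAAAEREAACrIi5YyAREjIyIlh3h1atlCeHZmVGdmZmAAEiNEQzIiEpx5qGMSNGi1MyAmd0V6p2NIh3ZmVnZmYBI1ZmZmZ2VCKbi6mHd2eJVGchR0RpuGdzSId2ZWZmZkRWiIiId3d2Qzmay6l3dmdUaJdXzdt2Z6hVd2ZmZ2ZmZ4iIiHiHd3dkNarMyod2ZmRWrJn/xlRFeYVnZmZmd3d3d3eIiId4mGVVm97ah3ZldVVqmahEU1RHl2Z3Z3Z3d3ZmZniIh4mpdlRIzrl2dmaGRDRVVUZ0NFR4Zmd3d3d3d3Znd4h4mqmGVCJamZd3Z5dDMiJFVFZ0NEaIZnd3d3d3d2Znd4qqqpdUIQFbuXdnh1QyAVVUVmq7u7uXd3d3d3eHdmZoqqqaqGUxAAa7hniIZDIDZXVWi97u3Muph3d3eId2VVeZl3iZdUMhEqyoq5h1QinKlSR6uZmqq8y6mHdmZ2VVZ3ZVZnZVVDIkiXjNl3h2rbRXM0QxIkZ3Znq5h2VmZmZnZUVmREVUREZFWIV6zMzulleGIAEjNWZoqYmYVmZmZmZlVWZEVmZnmiJWJGndzMl4vLvGESRDVoiJh3hnZmZmZlVWdlZmZ4rKQ1MjEBERICVlRp2kNFVFV5dVZ2d2d2d2VWZmZnd4rNupuEMQAAAQATMyJ8t0RlRWdVZnd3d3d2ZVZmZ4iJipnO3NpjISIiITdkQyjbdUVnZDVWd3d2d3ZUZmZomquFQ0rs79qGZUREVnZlQ524ZmdkVmZndmZmZVVmZmebu4VDIkVr/9l2V63HVmZUSduGZUV3ZVd1aIdlZ3ZlZoqph0QyJUN//JZr61JGZnZVmYZlV4ZWNkWYiId3dmZneJh4ZFRWREbcqHhRJFZ3d2aIZmeIZWdEWHd4iIiIiZiIdneHVXVmZVmHd1RVVnh2VmZWeIdWZnWYd3eIiZmZmqhmZ5l3dYh3I2Znd2Zmd2VVRFZ4hmZldoZmZ3h4mqmap2Z5iJdXZmMgNFZ3d2Z1RXdVVnd1Z3VJZmZ3d4d4mpmZmJmJl2VEUyIkV3d3h0RXhkVVZ3d4iXtlZmZmd4h3hmvKmamIdniLt2Z5h3eJZIhyNFZnd3eIeqh2Z3d3d4h3ecy6l2d3dleqhoqHeHRoUxI0ZmdVVVVmd3d3eIdlVVZVipdmZ3d2Z4lmeGZ3VYqHQjVmd1VVMk"/>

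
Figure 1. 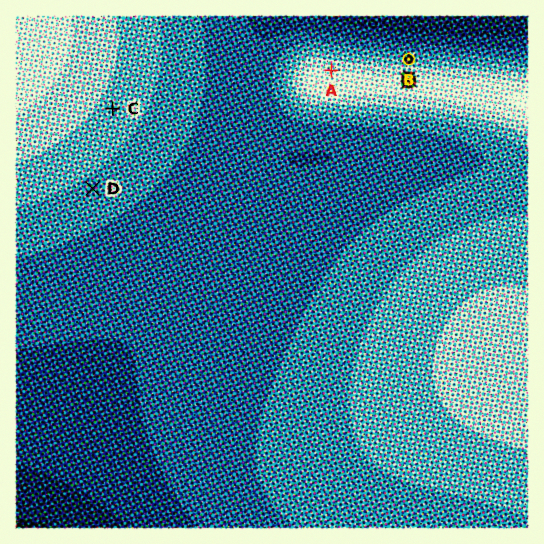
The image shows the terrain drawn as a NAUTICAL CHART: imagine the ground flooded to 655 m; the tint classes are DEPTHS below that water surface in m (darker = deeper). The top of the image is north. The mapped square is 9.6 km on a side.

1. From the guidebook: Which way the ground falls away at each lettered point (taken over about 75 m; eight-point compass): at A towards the N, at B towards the N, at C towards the SE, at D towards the SE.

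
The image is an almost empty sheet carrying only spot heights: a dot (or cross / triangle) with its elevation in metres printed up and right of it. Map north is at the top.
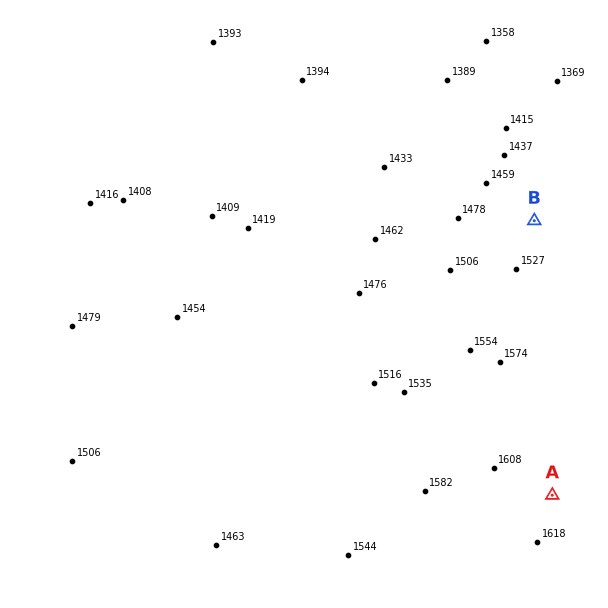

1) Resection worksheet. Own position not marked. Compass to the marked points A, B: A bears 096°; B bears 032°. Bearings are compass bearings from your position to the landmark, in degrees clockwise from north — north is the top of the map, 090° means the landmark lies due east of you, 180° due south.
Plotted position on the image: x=374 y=477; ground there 1550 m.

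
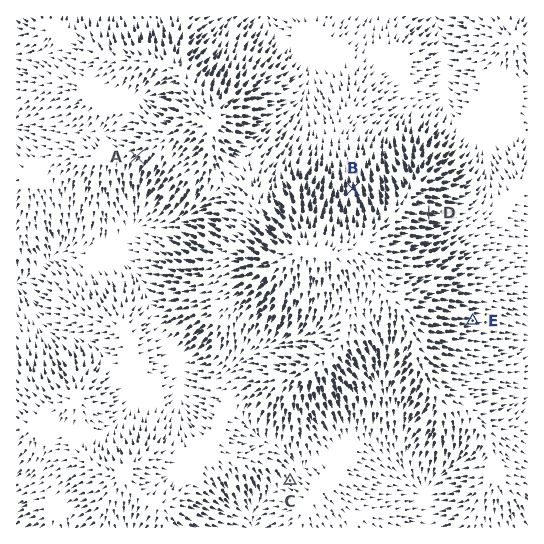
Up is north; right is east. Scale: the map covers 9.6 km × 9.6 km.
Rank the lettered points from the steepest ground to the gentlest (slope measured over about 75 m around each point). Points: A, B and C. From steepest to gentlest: B A C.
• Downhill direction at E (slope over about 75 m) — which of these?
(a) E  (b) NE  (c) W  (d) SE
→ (a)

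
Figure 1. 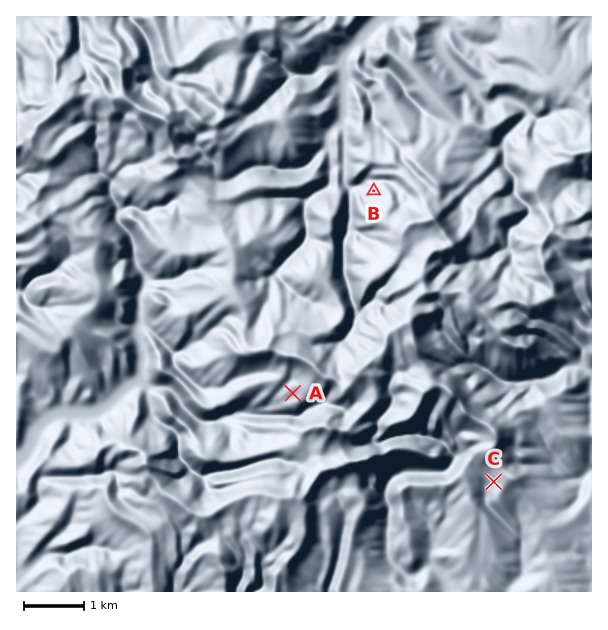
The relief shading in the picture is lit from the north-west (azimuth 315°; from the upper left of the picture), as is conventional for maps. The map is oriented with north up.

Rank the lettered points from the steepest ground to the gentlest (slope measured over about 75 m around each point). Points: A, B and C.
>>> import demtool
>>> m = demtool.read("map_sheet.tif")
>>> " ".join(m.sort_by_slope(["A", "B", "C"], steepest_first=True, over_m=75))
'B C A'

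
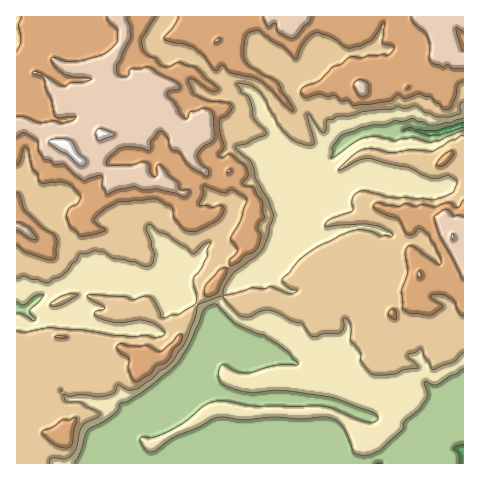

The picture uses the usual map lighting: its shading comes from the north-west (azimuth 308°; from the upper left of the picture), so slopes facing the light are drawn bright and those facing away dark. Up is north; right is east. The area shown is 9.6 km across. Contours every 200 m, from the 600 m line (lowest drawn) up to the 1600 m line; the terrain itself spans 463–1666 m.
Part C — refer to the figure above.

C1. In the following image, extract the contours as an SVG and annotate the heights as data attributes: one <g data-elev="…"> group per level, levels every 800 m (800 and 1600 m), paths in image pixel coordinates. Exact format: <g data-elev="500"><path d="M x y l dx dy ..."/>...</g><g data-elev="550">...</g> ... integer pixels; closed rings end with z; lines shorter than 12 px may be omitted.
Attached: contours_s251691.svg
<g data-elev="800"><path d="M75 463l6-12 7-21 22-13 7-6 3-8 7-2 14-8 34-28 15-22 13-32 3-4 7-3 4 1 19 19 20 9 8 2 14 9 11 9 10 11-25 2-28 7-10-2-11-6-3 0-3 4-1 7 2 5 3 3 9 4 14 4 35-2 49 7 43 15 4 4 1 3-5 4-5-1-13-4-22-9-11-3-67 0-28-5-11 0-12 5-18 15-18 10-15 6-12 1 1 7 6 6 7 0 19-14 23-9 20-11 27 3 28-3 29 2 22-2 11 2 8 6 4 7 8 21 8 2 9-1 10-4 19-18 3-4 1-7 16-12 7-13-2-14 12 3 26-16"/><path d="M17 302l7 3 12-10 5-1 3 1-14 16 5 10-18-8"/><path d="M463 131l-23 9-9 2-19-4-12 1-5 2-18-5-13 2-10 5-19 14-5 1 3-5-1-6 9-11 20-8 13-3 12-1 9-3 9 0 8-2 6 2 6 1 4 3 7 0 17-3 11-4"/></g><g data-elev="1600"><path d="M453 239l1 1 0-3-2-3z"/><path d="M80 166l5-1 1-5-8-6-8-14-10-2-11 3 1 3 17 10z"/><path d="M99 140l16-6-11-5-6 0-2 4z"/></g>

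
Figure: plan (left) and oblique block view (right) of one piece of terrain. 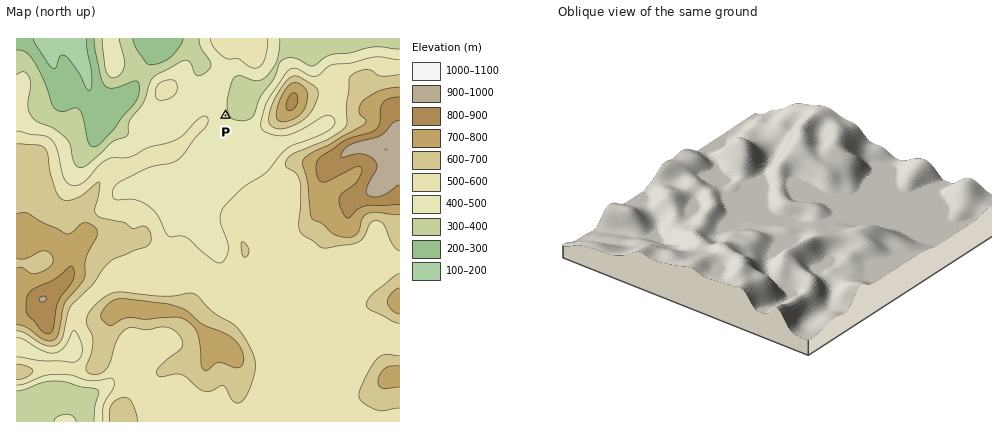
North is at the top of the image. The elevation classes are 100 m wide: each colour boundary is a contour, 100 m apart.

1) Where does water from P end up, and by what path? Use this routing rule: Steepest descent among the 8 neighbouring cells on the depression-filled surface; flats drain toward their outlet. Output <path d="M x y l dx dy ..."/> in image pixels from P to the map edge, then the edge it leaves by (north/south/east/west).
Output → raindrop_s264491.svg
<path d="M226 116l4-2 44-44 4-4 2-6 8-8-2-4-2-10"/>
exit: north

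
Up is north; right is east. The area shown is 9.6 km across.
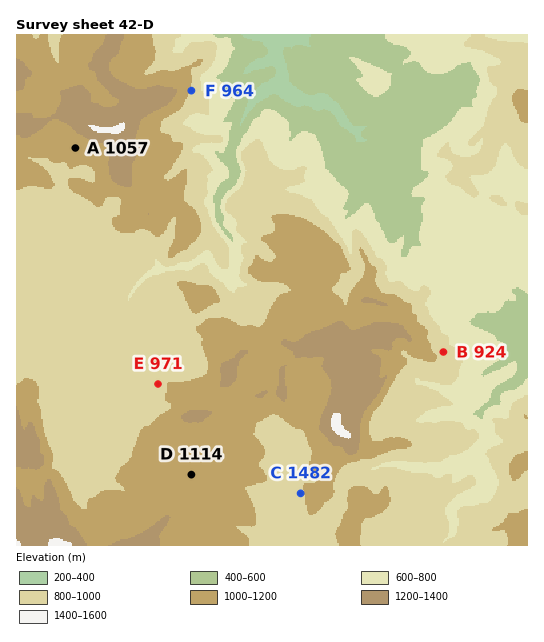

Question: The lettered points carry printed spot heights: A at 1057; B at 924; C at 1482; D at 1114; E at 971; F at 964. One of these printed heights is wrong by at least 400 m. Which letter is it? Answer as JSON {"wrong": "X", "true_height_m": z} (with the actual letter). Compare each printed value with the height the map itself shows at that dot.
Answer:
{"wrong": "C", "true_height_m": 982}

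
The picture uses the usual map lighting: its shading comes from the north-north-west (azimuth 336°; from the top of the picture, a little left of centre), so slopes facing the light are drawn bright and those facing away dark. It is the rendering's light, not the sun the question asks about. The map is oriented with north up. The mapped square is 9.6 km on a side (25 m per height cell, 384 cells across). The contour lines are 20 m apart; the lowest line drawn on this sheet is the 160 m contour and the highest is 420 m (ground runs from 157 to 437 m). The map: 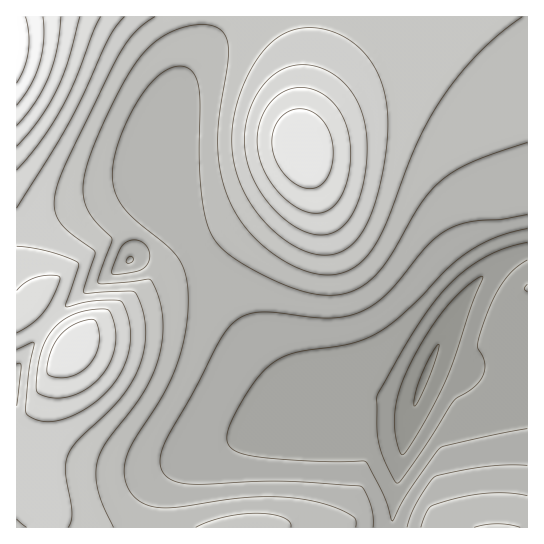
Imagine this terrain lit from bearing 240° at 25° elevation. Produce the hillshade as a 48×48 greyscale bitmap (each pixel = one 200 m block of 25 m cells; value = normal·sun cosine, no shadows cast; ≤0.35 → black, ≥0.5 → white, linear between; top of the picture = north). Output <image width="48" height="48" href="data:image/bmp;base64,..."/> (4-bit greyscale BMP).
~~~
<image width="48" height="48" href="data:image/bmp;base64,Qk32BAAAAAAAAHYAAAAoAAAAMAAAADAAAAABAAQAAAAAAIAEAAATCwAAEwsAABAAAAAAAAAAAAAAABEREQAiIiIAMzMzAERERABVVVUAZmZmAHd3dwCIiIgAmZmZAKqqqgC7u7sAzMzMAN3d3QDu7u4A////AKmHZVVVVWZmZmZlVVVVVWUySLyod3ZmVamGVVREVVVmZmZVVVVVVVUyN7und2ZmVZh2VERERVVVVVVVRERERVQxJquXZmZmVYdlVERERFVVVVVURERERFQxFZuXZmZlVYdlVERERVVVVVVVVURERVUxFZqoZmZmVYdmVVREVVVWZmZVVVVVVVVCFIqoZmZmZod2ZVVVVVVmZmZmZmZVZmZCI3qoZmZmZoh3ZmVVVVZmZmZmZmZmZmZTI3qpdmZmZoiHdmZVVVZmZmZmZmZmZmZkI2q5dmZmZpmYh3ZlVVVmZmZndmZmd3dlM1m6h3d3d6uZiHZlVVVmZmZ3d3d3d3d1M1i6l3d3d9yqmHZlVVVWZmZnd3d3d3d2Q0ermHd3d/7KmHZVVFVVZmZnd3d3d3d2UzabqHd3d//amHZURERVVmZnd3d3d3d3VDWLqYiIiP/rmGVEM0RFVmZnd3d3eId3ZDR6upiIiP/8l2VDMzRFVmZnd3eIiIiHdURpu5iIiM3sl1QyIjNEVWZ3d3iIiIiHdkNYu6mIiIrMl1MiIiNEVWZ3d4iIiIiHdlRHq7mIiHeal0MhEiM0VWZ3eIiZmYiHd1RFi7qYiGZndkIRESM0Vmd3iJmZmZiHd2VEerupiHdVVUMhESNEVmd4iZmqqZiHd2VEaKupmYdUMzIiEiNFVneImZqqqZh3ZmZUV5qqmYdkMhIiIzNFZneImqqqqZh2ZmZlVomqmXdlMhEjNFRVZ3iJqru7qYh2ZmZmVmiZmHZVQxERSIZWZ4iZq7u7qYdmVWZ3ZmeJiGZUQzISa6dWd4mau8zLqYdlVVZnd3d4iGZUQzMjepZmeImrvMzLqXZVVVZnd3eIiGZURDNFZ2ZniJqrzNzLqHZURVZneIiImWVVREREVVZ3iZq8zd3LmGVERFZneIiImWVVREREVWZ4iavM3d3Kl2VERFZneIiImWVVRERFVWd4mrvN7t26hlQzRFZnd4iIiGVVRERFVmeImrze7ty5dkMzNFZnd4iIiGVVRERVVmeJq8ze7typdUMzNFZnd4iIiFVVRERVVmeJq83u7tyoZDMjNFZnd3iIiFVURERVVneJq83u7suXVDIjNFZnd3eIiFVURERFVneJq83u7cqGQyIjNFZnd3d3iFVERERFVneJq83e3Ll1QyIjRFZnd3d3d1VERERFVmeJq83d3KhlMiIjRVZnd3d3d1REQ0RFVmeJq8zMy5dkMiIzRVZnd3d3d0RDMzREVmeJq7zMuodUMiM0RWZnd3d3d0QzMzNEVmeJqru7qYdUMzNEVWZnd3d3dzMzMzNEVWeJmru6qYZUQzRFVmZnd3d3dzMyIzNEVWeImqqqmHZVRERVVmZ3d3d3dyIiIzNEVWeImaqqmHZlVVVVZmZ3d3d3dyIiIjNEVmd4maqpmHdmVVVmZmd3d3d3dxEiIzNFVmd4mZmZmHdmZmZmZnd3d3d3dxEiIzRFVneIiZmZiHd2ZmZmd3d3d3d3dxIiM0RVZnd4iJmYiHd3Zmd3d3d3d3d3dw=="/>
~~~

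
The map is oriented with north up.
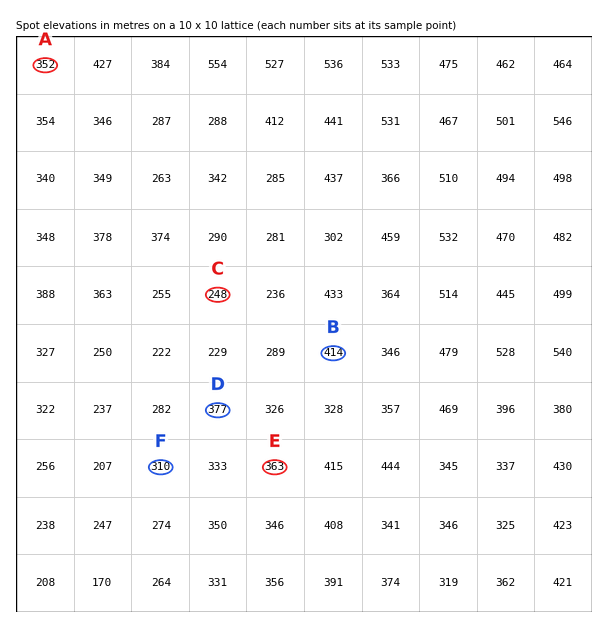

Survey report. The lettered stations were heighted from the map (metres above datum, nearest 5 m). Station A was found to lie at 350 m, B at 415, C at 250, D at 375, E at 365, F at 310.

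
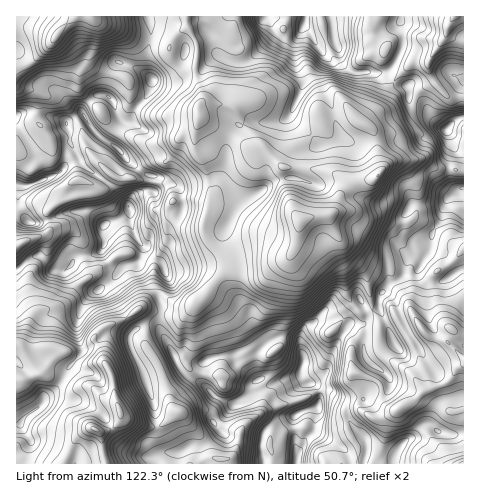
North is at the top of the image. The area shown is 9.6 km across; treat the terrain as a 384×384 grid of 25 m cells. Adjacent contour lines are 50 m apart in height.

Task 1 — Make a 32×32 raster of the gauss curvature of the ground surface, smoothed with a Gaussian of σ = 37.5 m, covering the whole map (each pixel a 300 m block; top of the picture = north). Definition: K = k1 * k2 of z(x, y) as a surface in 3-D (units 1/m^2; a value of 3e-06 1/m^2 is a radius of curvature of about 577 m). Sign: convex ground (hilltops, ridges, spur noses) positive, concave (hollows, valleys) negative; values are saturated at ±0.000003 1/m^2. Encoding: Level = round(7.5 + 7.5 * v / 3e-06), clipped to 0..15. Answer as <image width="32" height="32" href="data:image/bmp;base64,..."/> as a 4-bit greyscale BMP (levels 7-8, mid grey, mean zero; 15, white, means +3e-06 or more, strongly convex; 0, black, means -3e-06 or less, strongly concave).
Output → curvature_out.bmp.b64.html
<image width="32" height="32" href="data:image/bmp;base64,Qk12AgAAAAAAAHYAAAAoAAAAIAAAACAAAAABAAQAAAAAAAACAAATCwAAEwsAABAAAAAAAAAAAAAAABEREQAiIiIAMzMzAERERABVVVUAZmZmAHd3dwCIiIgAmZmZAKqqqgC7u7sAzMzMAN3d3QDu7u4A////AGZ2iFipeXeMeXich3d2l3drd1kIiYeEY2iJNyiHPZWHmXdvB6BnZ6idUKZ4iHgXp3d3YuzHbMlJqh9phpttiJh5tKdqinh2DGRlr2RYalZ3qFWIVYlWXvp3d7F5d4Z4WHeIaph4d1KpWVVmy4ioiJZ4eTj4eJteWHW35lmISDd0hpwFSJh3h3hoybd3d412hmh27WekiXeId5CH8lh3mYpndqaglDiYd3Z2hWeGV4eXeIlEh9p0yHiHeJilsoaHdnZ1H3iEV4Z3aoiossqmdod2/Hlndfa1Z2l4l1hHaHaoB0hkOXF3hneIiYd2d3eIZ3pqh+maV3h3h4d3bHeYiHd0hmmGXHd5h4eHeXh4l4d2/wh00HV2iId3aZaYeVeHZkmIpl/5WoeHd3x3hnd4dqh2dniSeFlnh317fGZmZ5iqfFvJWLR4dIeHFnh3b8tWWGekOIhFtph3h3l3iJeThxiHlnd/d3l4iIh3iHeGZ2l4aIRnQ4hqZ3Z4d3d3h3mX9lh/KYeJd5l4aHhoeIh3c5RDd/OkJ4aYaHh4iml4mVhoVoWG9oNniXiIeVmJd2ZXlmuHhki/hleHeHhCppZUwJhThnd7FXZ2eXeXt5CYeTzYlfaGqGSoqYhzh2t+Z7hnZnb4iJZWdmh4pWWFd4eDlnZ3g0uod3h3d0932XeHenil"/>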